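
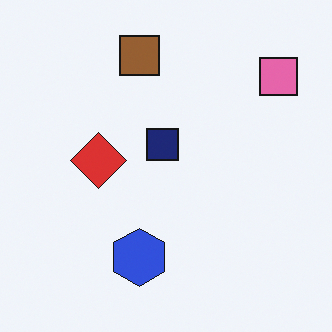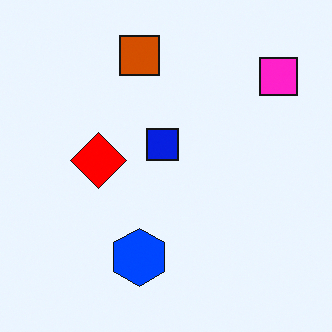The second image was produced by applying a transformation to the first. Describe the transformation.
This is the original image heavily oversaturated.

All colors are more vivid — a global saturation change.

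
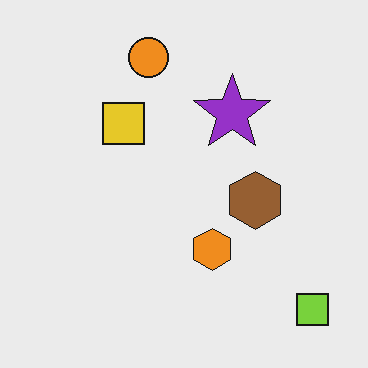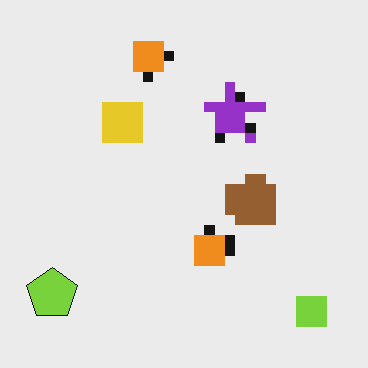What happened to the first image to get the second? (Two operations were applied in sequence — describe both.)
The image was heavily pixelated into large blocks, then overlaid with an additional lime pentagon.

Shapes are reduced to large square blocks; fine edges and outlines are lost — a downscale-then-upscale (mosaic) effect. A lime pentagon appears in the second image that is absent from the first.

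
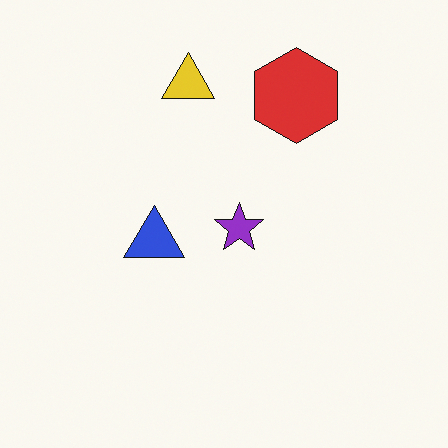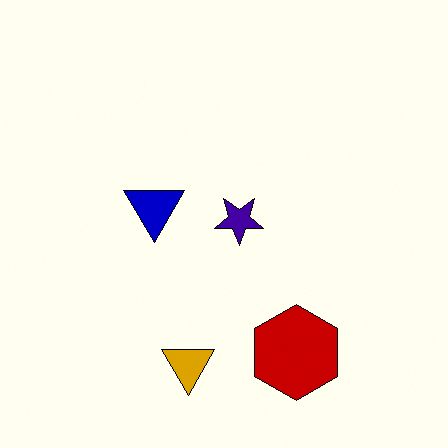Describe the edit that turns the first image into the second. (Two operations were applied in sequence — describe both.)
It was flipped vertically (top ↔ bottom), then given much higher contrast.

The yellow triangle is in the top of the first image and the bottom of the second — shapes on opposite sides of the horizontal midline have swapped in a mirror flip. Tones are pushed away from mid-grey across the whole image — a global contrast change.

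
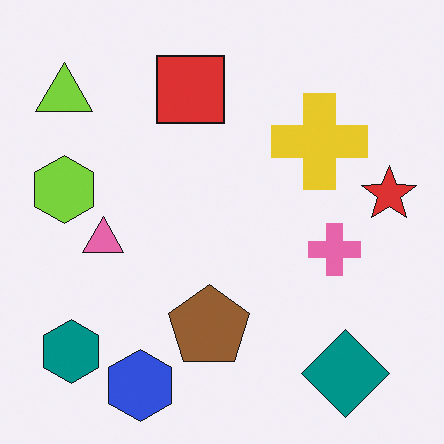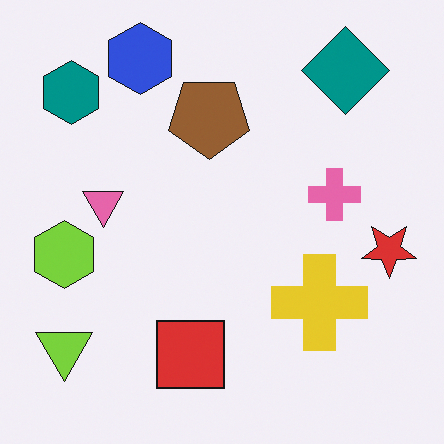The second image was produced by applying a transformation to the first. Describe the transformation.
The transformation is: flipped vertically (top ↔ bottom).

The blue hexagon is in the bottom-left of the first image and the top-left of the second — shapes on opposite sides of the horizontal midline have swapped in a mirror flip.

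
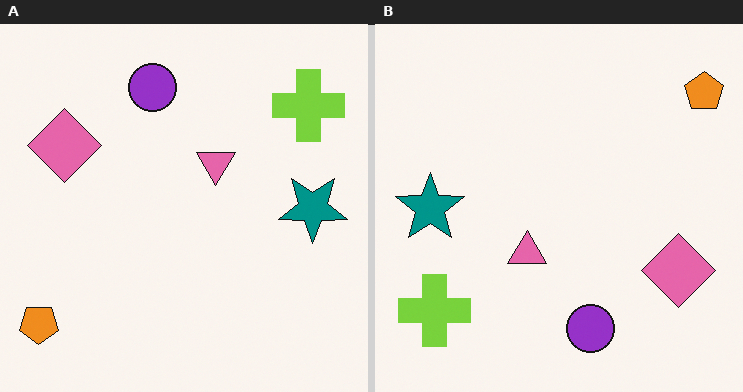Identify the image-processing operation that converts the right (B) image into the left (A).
It was rotated 180°.

The orange pentagon sits in the top-right of the right (B) image and the bottom-left of the left (A) — consistent with a whole-image 180° rotation.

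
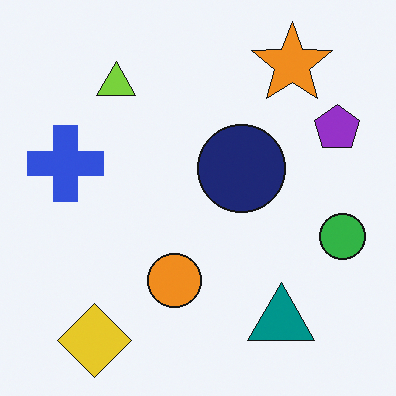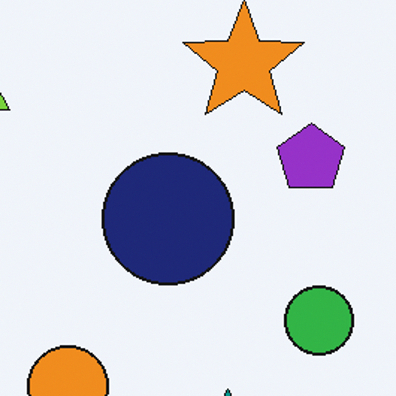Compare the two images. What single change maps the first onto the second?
The image was cropped to a modestly smaller region and rescaled.

The visible shapes are larger and the field of view is narrower; shapes near the original edges may be partly or wholly outside the frame — a crop-and-rescale.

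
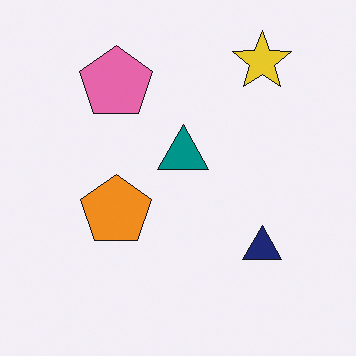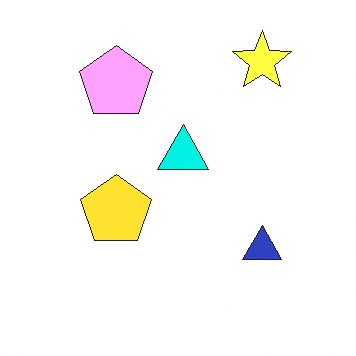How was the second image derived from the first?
This is the original image brightened a lot.

Every pixel — background and shapes alike — is uniformly brightened.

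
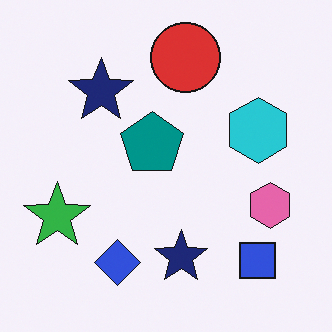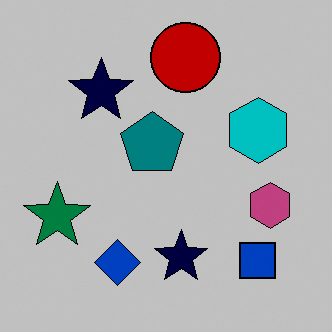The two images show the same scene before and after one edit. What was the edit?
Aggressively posterized.

Each flat color has snapped to a coarser quantized level — most visibly, the near-white background has dropped to a flat grey.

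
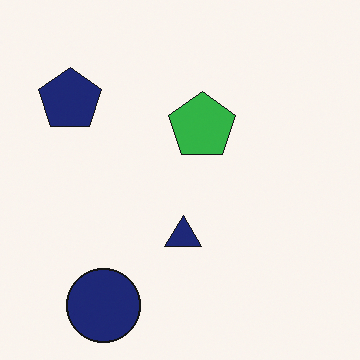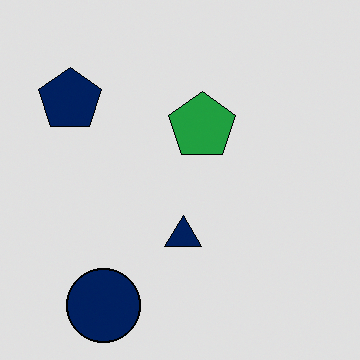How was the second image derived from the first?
It was moderately posterized.

Each flat color has snapped to a coarser quantized level — most visibly, the near-white background has dropped to a flat grey.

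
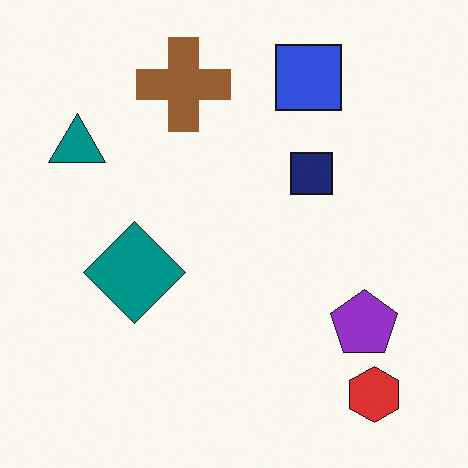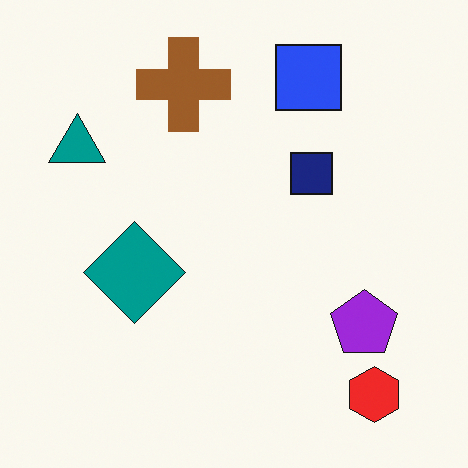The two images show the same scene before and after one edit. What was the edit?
It was slightly oversaturated.

All colors are more vivid — a global saturation change.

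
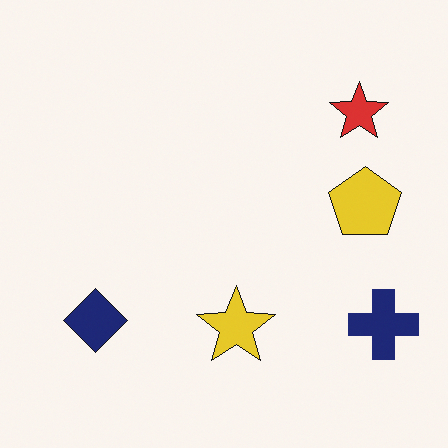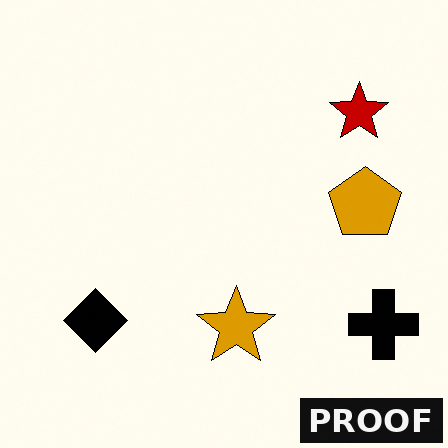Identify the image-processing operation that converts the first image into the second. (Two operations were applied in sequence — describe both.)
The second image is the first boosted in contrast, then watermarked with the text "PROOF" in the lower-right corner.

Tones are pushed away from mid-grey across the whole image — a global contrast change. A dark label reading "PROOF" appears in the lower-right corner.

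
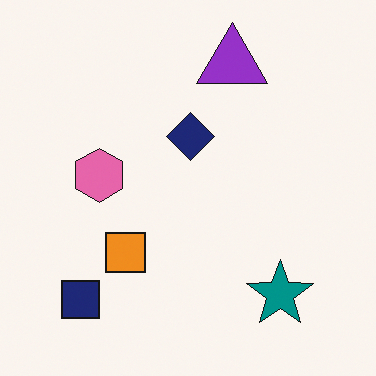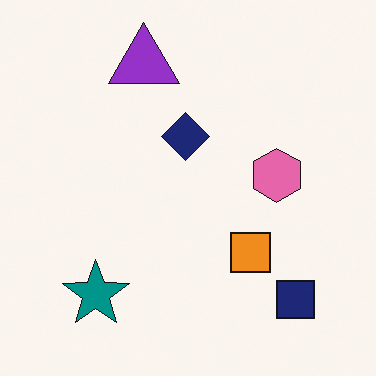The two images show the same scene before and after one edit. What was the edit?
The image was flipped horizontally (left ↔ right).

The navy square is in the bottom-left of the first image and the bottom-right of the second — shapes on opposite sides of the vertical midline have swapped in a mirror flip.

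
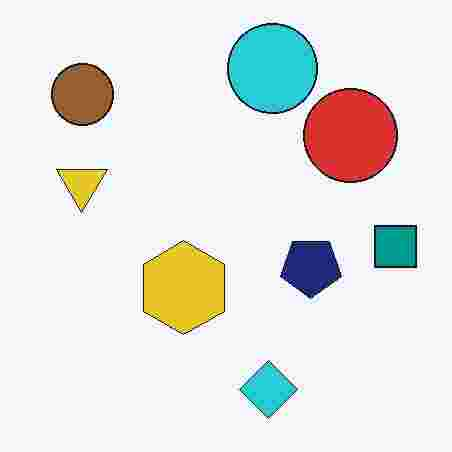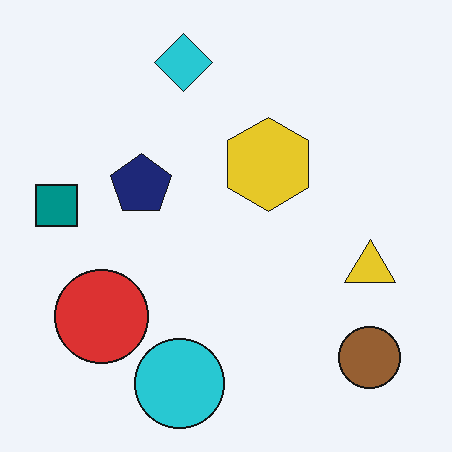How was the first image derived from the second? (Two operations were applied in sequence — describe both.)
It was rotated 180°, then degraded with heavy JPEG compression.

The brown circle sits in the bottom-right of the second image and the top-left of the first — consistent with a whole-image 180° rotation. Blocky 8×8 compression artifacts appear around shape edges and the flat background shows ringing — characteristic JPEG degradation.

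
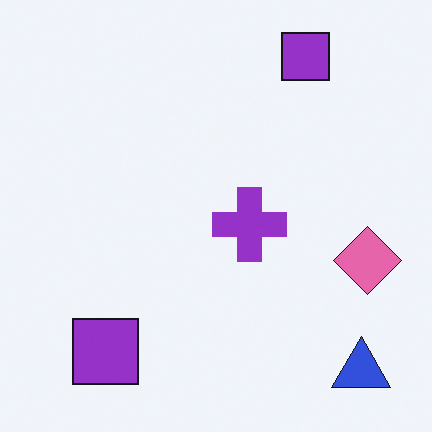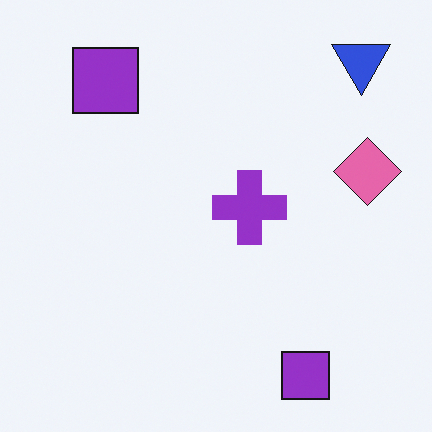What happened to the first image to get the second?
Flipped vertically (top ↔ bottom).

The blue triangle is in the bottom-right of the first image and the top-right of the second — shapes on opposite sides of the horizontal midline have swapped in a mirror flip.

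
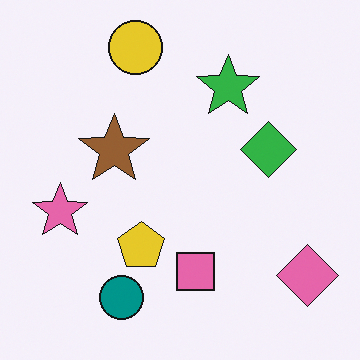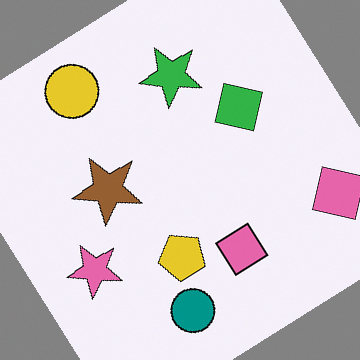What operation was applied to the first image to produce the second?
The transformation is: rotated counter-clockwise by a large amount — several tens of degrees.

Every shape is tilted by the same angle and the image corners show triangular fill wedges — a whole-image rotation by a non-right angle.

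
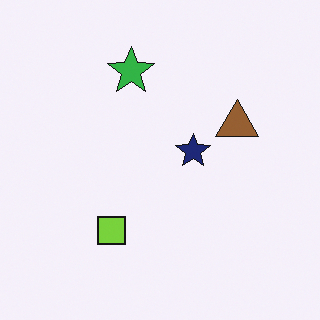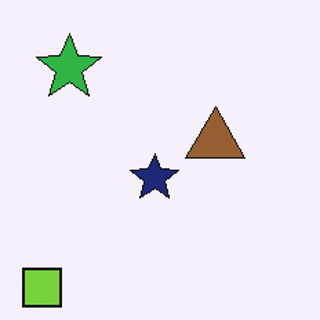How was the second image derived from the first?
Cropped slightly and scaled back up.

The visible shapes are larger and the field of view is narrower; shapes near the original edges may be partly or wholly outside the frame — a crop-and-rescale.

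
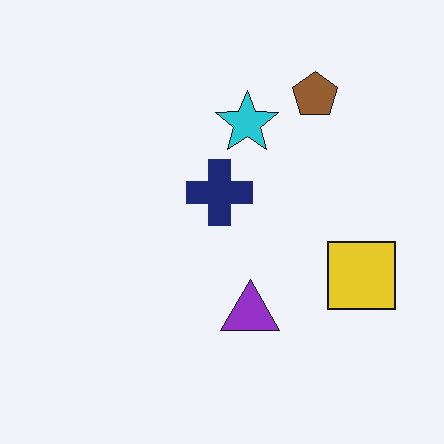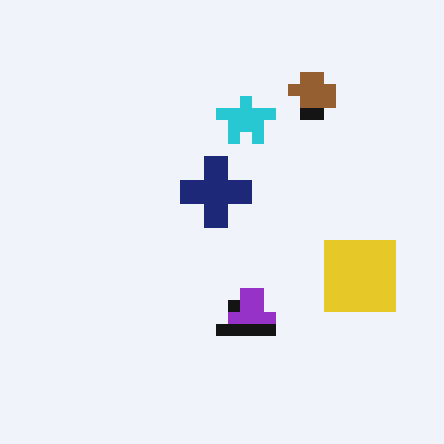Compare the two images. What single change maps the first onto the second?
It was heavily pixelated into large blocks.

Shapes are reduced to large square blocks; fine edges and outlines are lost — a downscale-then-upscale (mosaic) effect.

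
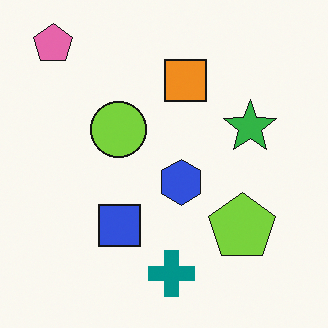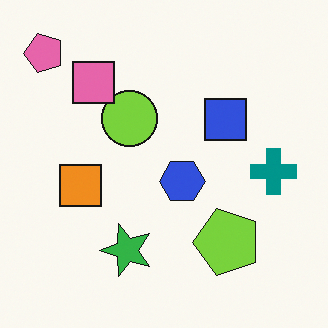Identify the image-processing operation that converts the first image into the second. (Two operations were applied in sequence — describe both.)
The image was transposed (reflected across the top-left ↔ bottom-right diagonal), then overlaid with an additional pink square.

Shapes have swapped their row and column positions — what was in the top-right is now in the bottom-left — a diagonal reflection. A pink square appears in the second image that is absent from the first.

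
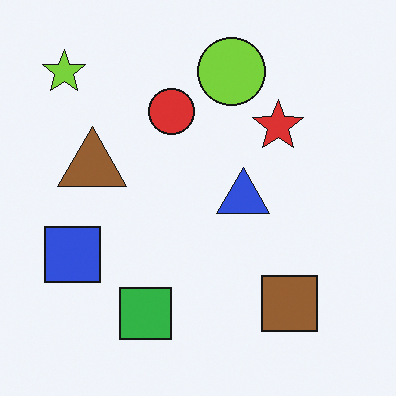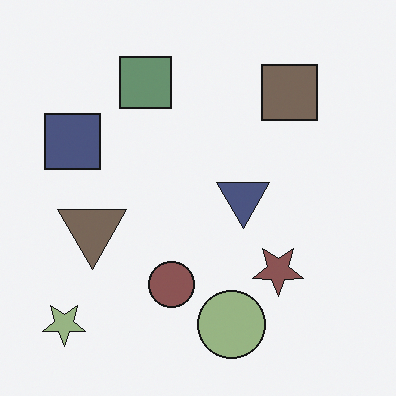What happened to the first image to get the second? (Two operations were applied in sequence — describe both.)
This is the original image flipped vertically (top ↔ bottom), then heavily desaturated.

The lime circle is in the top of the first image and the bottom of the second — shapes on opposite sides of the horizontal midline have swapped in a mirror flip. All colors are more muted and greyish — a global saturation change.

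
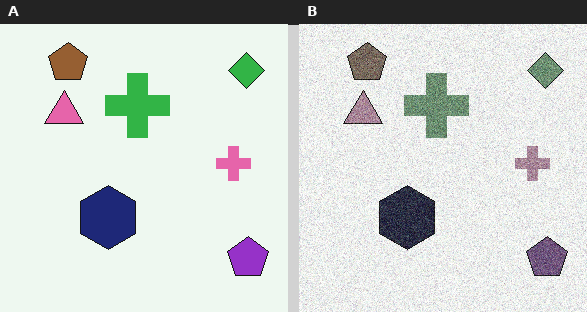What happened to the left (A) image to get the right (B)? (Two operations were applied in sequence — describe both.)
It was degraded with a thick layer of grain, then heavily desaturated.

Random speckle covers the whole image, including the flat background. All colors are more muted and greyish — a global saturation change.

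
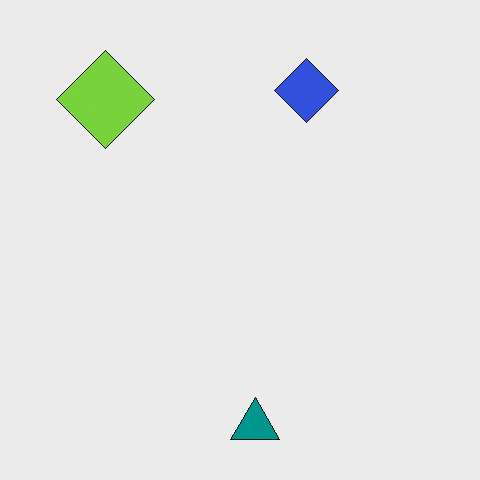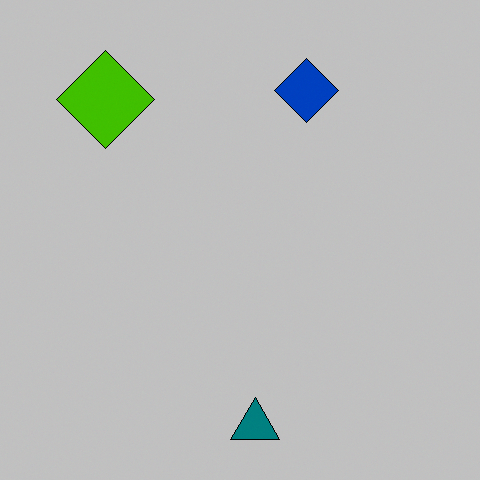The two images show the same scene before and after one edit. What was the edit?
It was heavily posterized to just a handful of flat colors.

Each flat color has snapped to a coarser quantized level — most visibly, the near-white background has dropped to a flat grey.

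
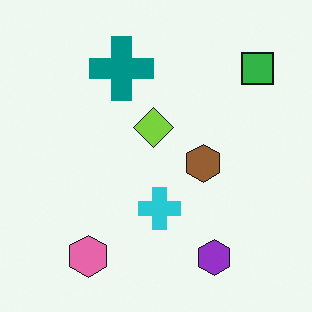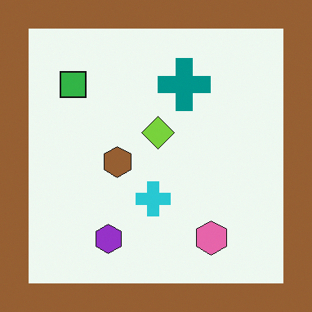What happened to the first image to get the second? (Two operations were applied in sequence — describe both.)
The transformation is: flipped horizontally (left ↔ right), then framed with a brown border.

The green square is in the top-right of the first image and the top-left of the second — shapes on opposite sides of the vertical midline have swapped in a mirror flip. A solid brown frame runs around the edge of the second image, with the content slightly shrunk inside it.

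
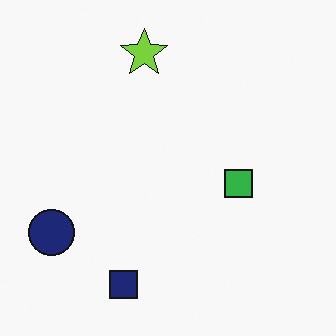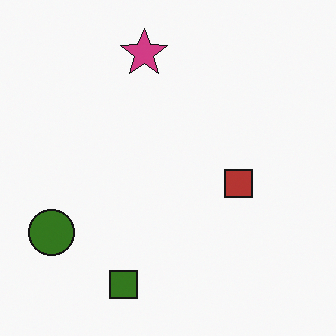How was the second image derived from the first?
The transformation is: hue-shifted through roughly half the color wheel.

Every shape's color has rotated by the same amount around the hue wheel — a uniform hue shift.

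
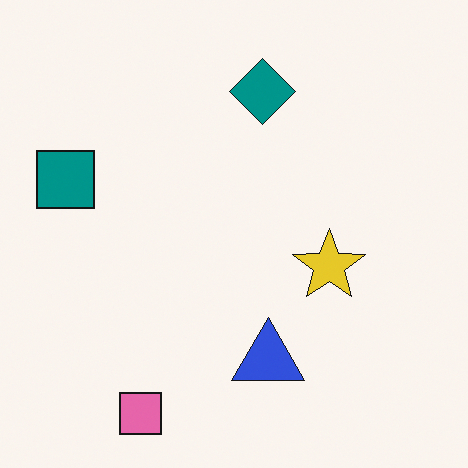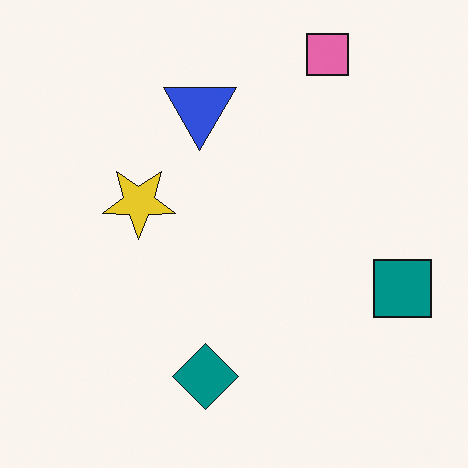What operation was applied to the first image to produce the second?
The second image is the first rotated 180°.

The pink square sits in the bottom-left of the first image and the top-right of the second — consistent with a whole-image 180° rotation.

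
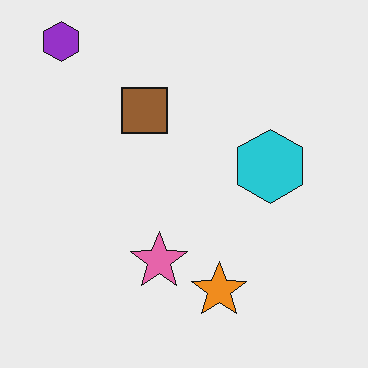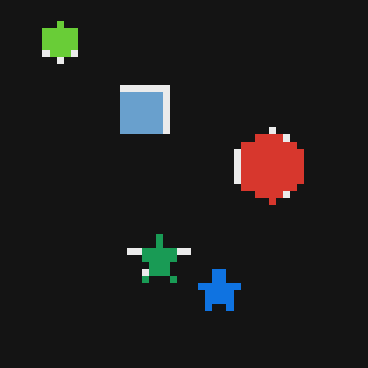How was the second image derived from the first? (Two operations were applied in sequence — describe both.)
Moderately pixelated, then color-inverted (negative).

Shapes are reduced to large square blocks; fine edges and outlines are lost — a downscale-then-upscale (mosaic) effect. The light background has become dark and every shape's color is its complement — a photographic negative.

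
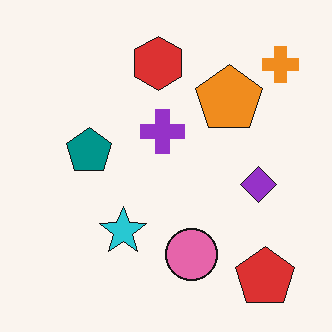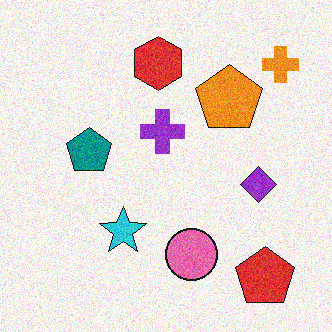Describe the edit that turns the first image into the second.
The second image is the first degraded with visible gaussian noise.

Random speckle covers the whole image, including the flat background.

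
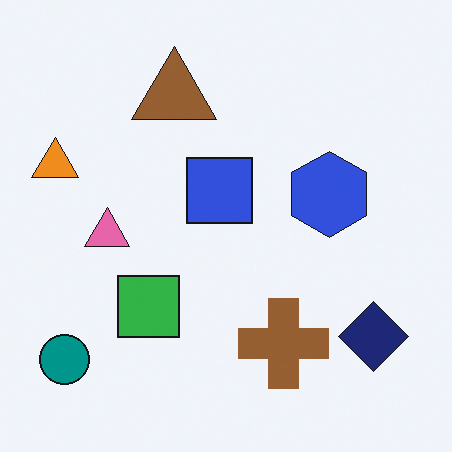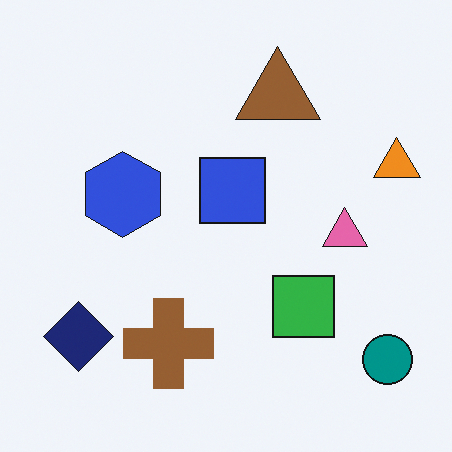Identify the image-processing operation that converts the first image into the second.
The image was flipped horizontally (left ↔ right).

The orange triangle is in the left of the first image and the right of the second — shapes on opposite sides of the vertical midline have swapped in a mirror flip.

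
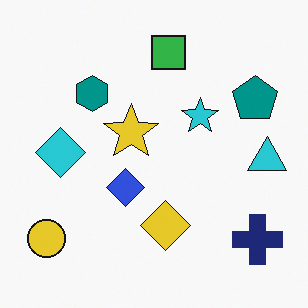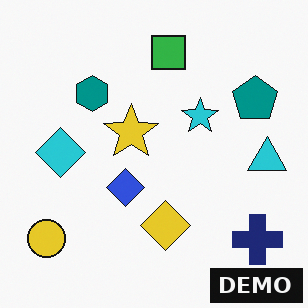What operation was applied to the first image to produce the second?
The image was watermarked with the text "DEMO" in the lower-right corner.

A dark label reading "DEMO" appears in the lower-right corner.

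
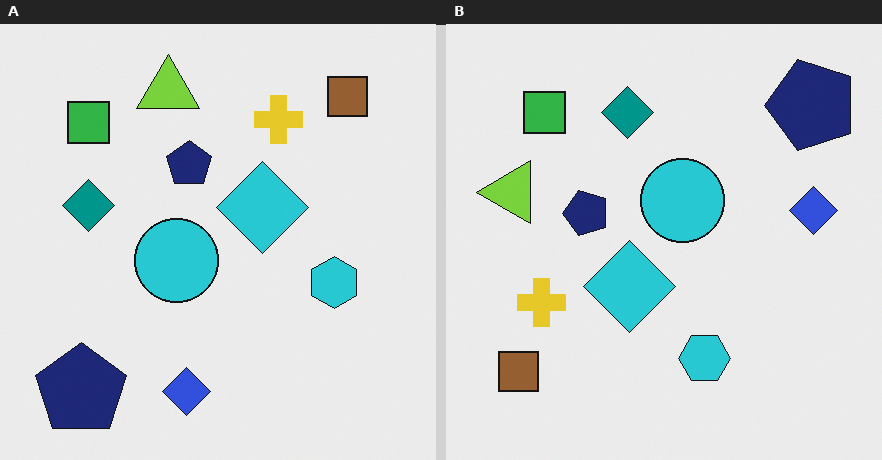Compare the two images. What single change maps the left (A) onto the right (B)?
The transformation is: transposed (reflected across the top-left ↔ bottom-right diagonal).

Shapes have swapped their row and column positions — what was in the top-right is now in the bottom-left — a diagonal reflection.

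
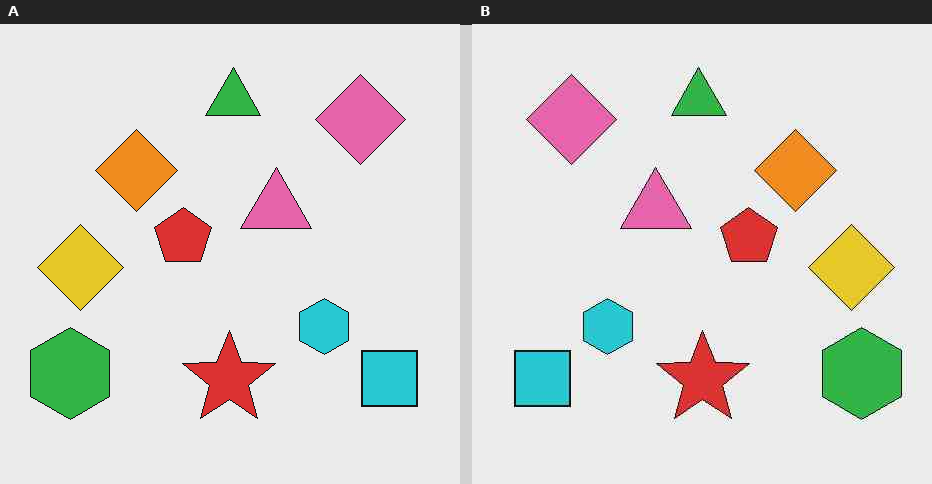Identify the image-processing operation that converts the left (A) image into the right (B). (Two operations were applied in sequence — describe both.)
JPEG-compressed with visible artifacts, then flipped horizontally (left ↔ right).

Blocky 8×8 compression artifacts appear around shape edges and the flat background shows ringing — characteristic JPEG degradation. The green hexagon is in the bottom-left of the left (A) image and the bottom-right of the right (B) — shapes on opposite sides of the vertical midline have swapped in a mirror flip.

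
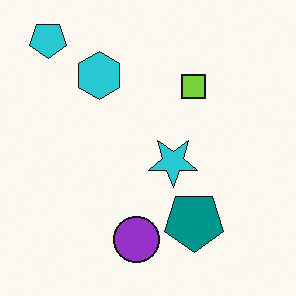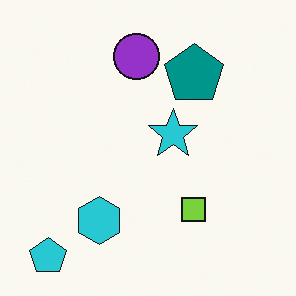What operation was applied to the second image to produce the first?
It was flipped vertically (top ↔ bottom).

The cyan pentagon is in the bottom-left of the second image and the top-left of the first — shapes on opposite sides of the horizontal midline have swapped in a mirror flip.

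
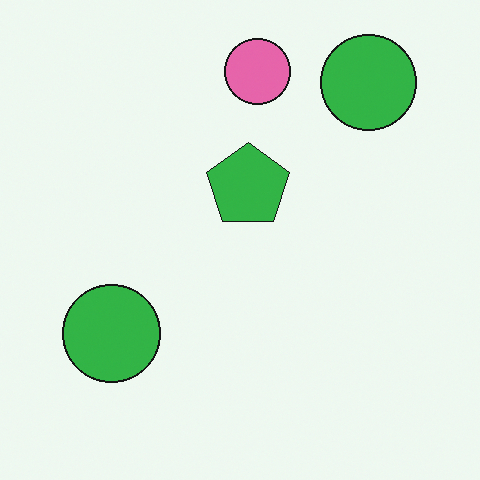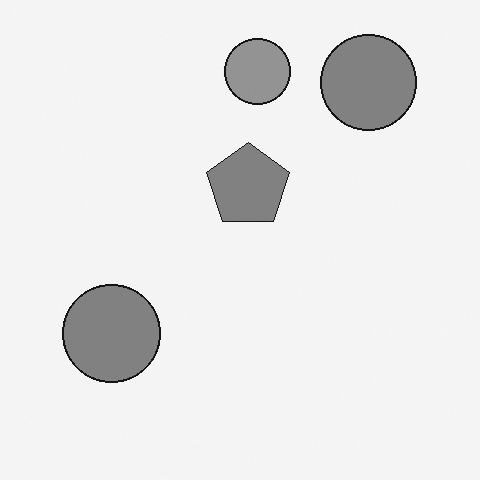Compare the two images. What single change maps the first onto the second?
Converted to grayscale.

All color is removed — every shape is now a shade of grey.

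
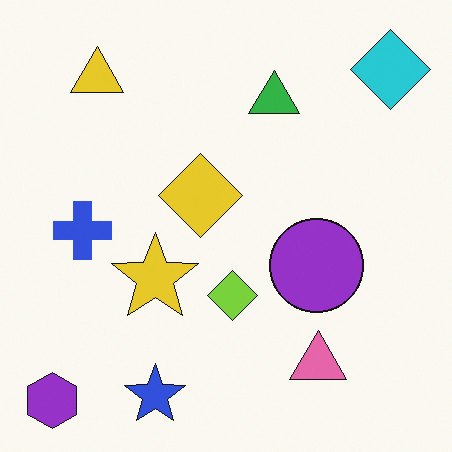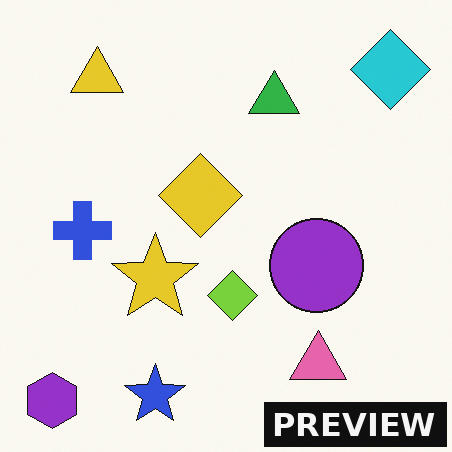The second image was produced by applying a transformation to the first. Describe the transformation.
This is the original image watermarked with the text "PREVIEW" in the lower-right corner.

A dark label reading "PREVIEW" appears in the lower-right corner.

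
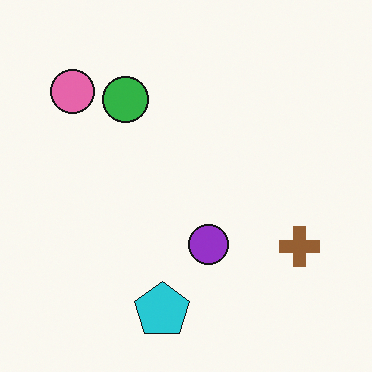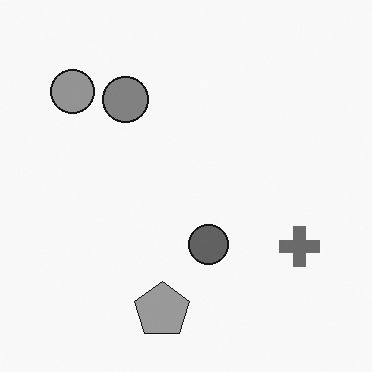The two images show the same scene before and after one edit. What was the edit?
The transformation is: converted to grayscale.

All color is removed — every shape is now a shade of grey.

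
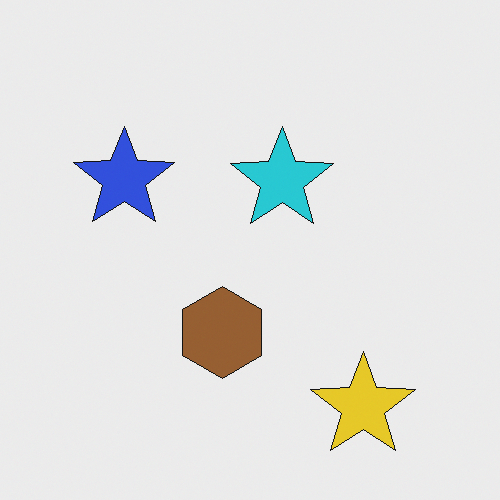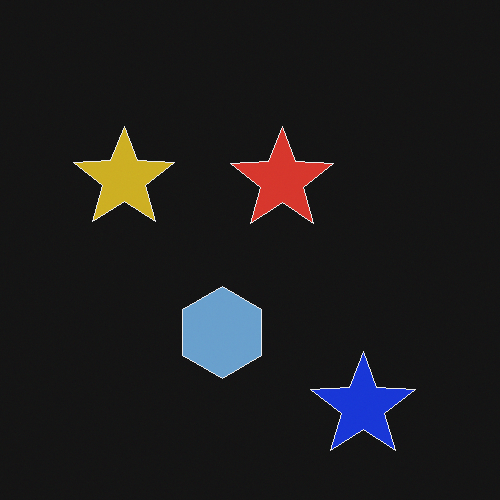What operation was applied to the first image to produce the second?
Color-inverted (negative).

The light background has become dark and every shape's color is its complement — a photographic negative.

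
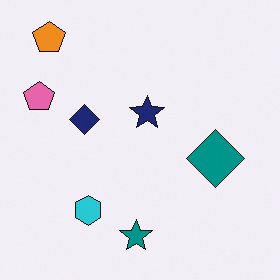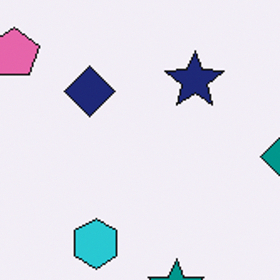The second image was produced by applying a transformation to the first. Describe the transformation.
The second image is the first cropped tightly and scaled back up.

The visible shapes are larger and the field of view is narrower; shapes near the original edges may be partly or wholly outside the frame — a crop-and-rescale.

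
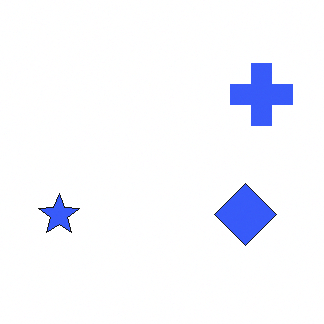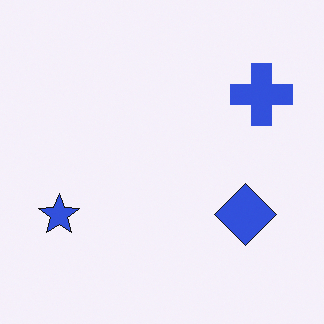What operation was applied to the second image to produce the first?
It was slightly brightened.

Every pixel — background and shapes alike — is uniformly brightened.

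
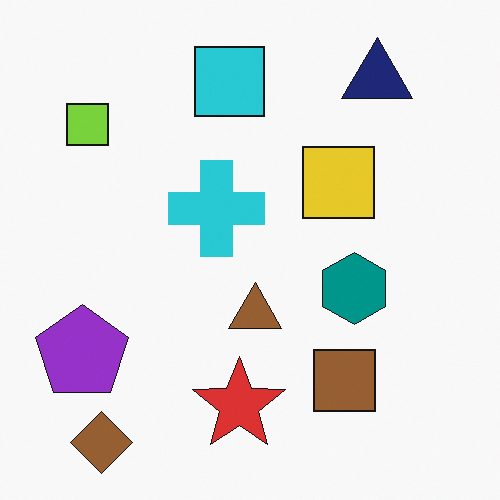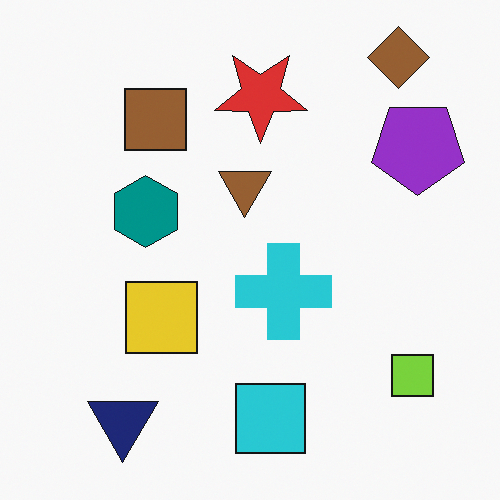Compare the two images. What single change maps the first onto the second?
Rotated 180°.

The brown diamond sits in the bottom-left of the first image and the top-right of the second — consistent with a whole-image 180° rotation.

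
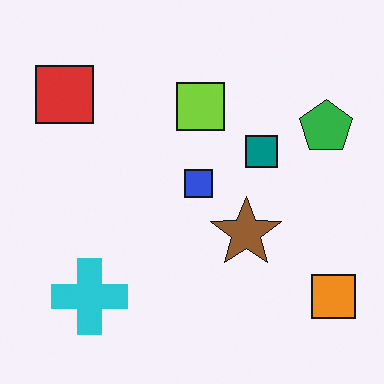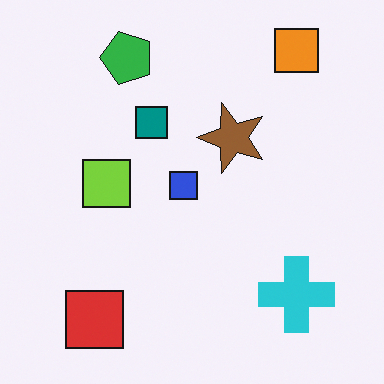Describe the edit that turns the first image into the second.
This is the original image rotated 90° counter-clockwise.

The orange square sits in the bottom-right of the first image and the top-right of the second — consistent with a whole-image 90° counter-clockwise rotation.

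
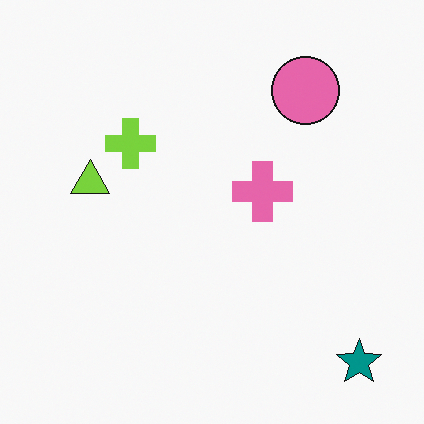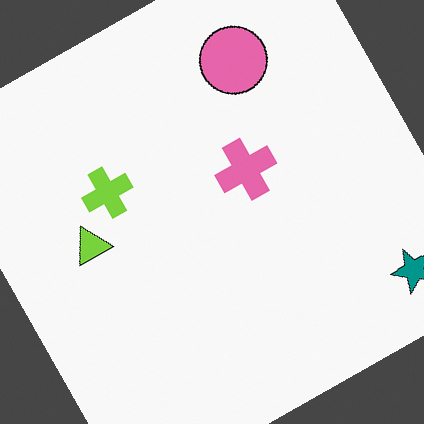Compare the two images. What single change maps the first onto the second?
Rotated counter-clockwise by a clearly visible amount.

Every shape is tilted by the same angle and the image corners show triangular fill wedges — a whole-image rotation by a non-right angle.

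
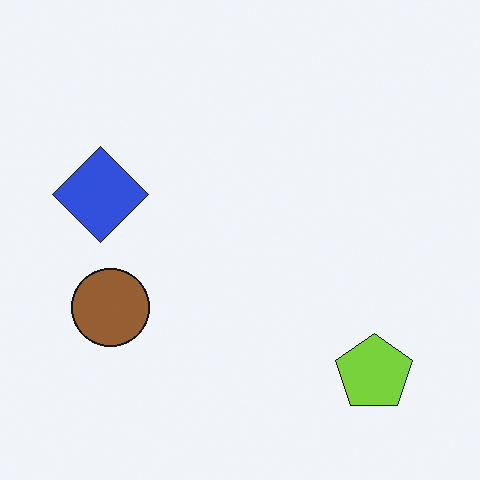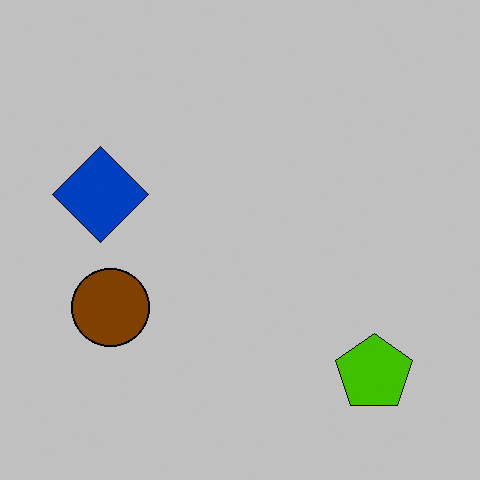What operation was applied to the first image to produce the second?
Heavily posterized to just a handful of flat colors.

Each flat color has snapped to a coarser quantized level — most visibly, the near-white background has dropped to a flat grey.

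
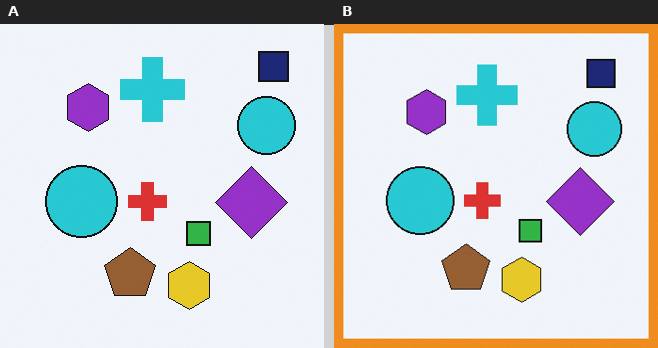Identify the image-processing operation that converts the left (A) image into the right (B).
The right (B) image is the left (A) framed with a orange border.

A solid orange frame runs around the edge of the right (B) image, with the content slightly shrunk inside it.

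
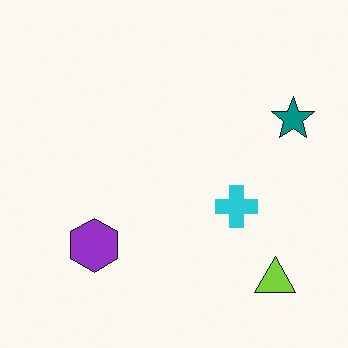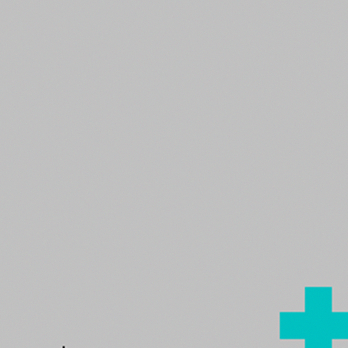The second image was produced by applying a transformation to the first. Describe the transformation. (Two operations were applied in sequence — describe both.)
The transformation is: aggressively posterized, then cropped to a noticeably smaller region and rescaled.

Each flat color has snapped to a coarser quantized level — most visibly, the near-white background has dropped to a flat grey. The visible shapes are larger and the field of view is narrower; shapes near the original edges may be partly or wholly outside the frame — a crop-and-rescale.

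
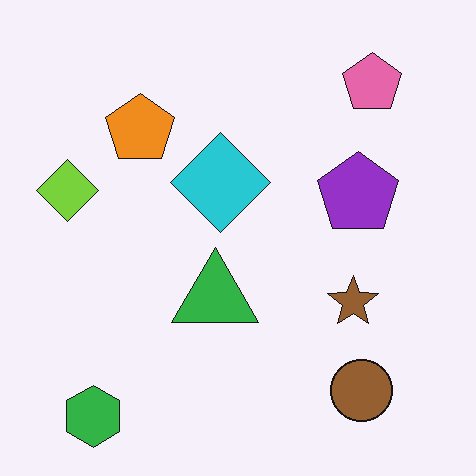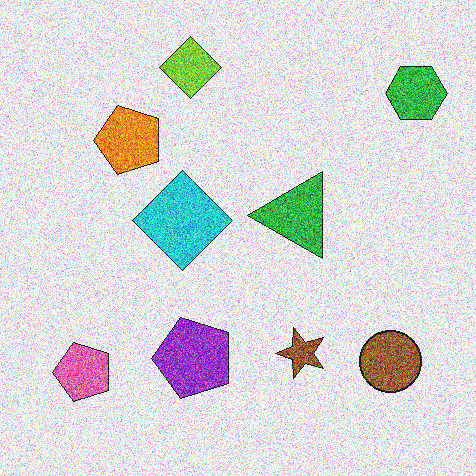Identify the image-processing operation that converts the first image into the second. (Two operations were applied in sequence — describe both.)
It was transposed (reflected across the top-left ↔ bottom-right diagonal), then degraded with strong gaussian noise.

Shapes have swapped their row and column positions — what was in the top-right is now in the bottom-left — a diagonal reflection. Random speckle covers the whole image, including the flat background.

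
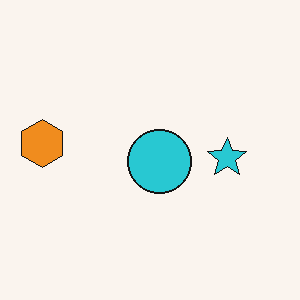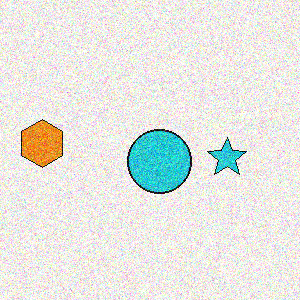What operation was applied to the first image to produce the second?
Degraded with heavy additive noise.

Random speckle covers the whole image, including the flat background.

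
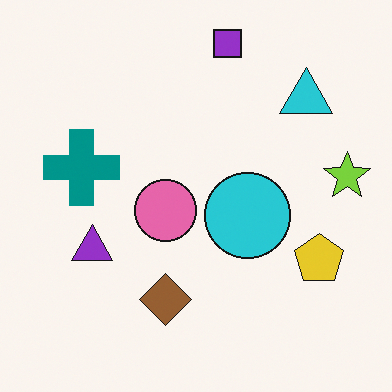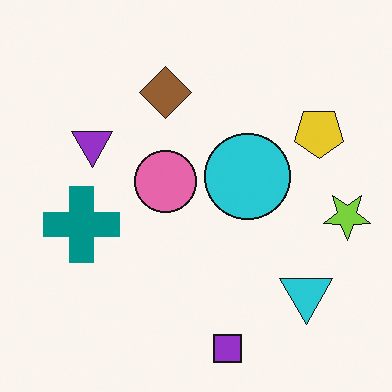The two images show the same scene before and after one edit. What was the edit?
The image was flipped vertically (top ↔ bottom).

The purple square is in the top of the first image and the bottom of the second — shapes on opposite sides of the horizontal midline have swapped in a mirror flip.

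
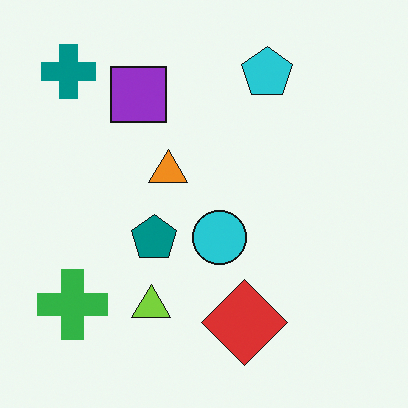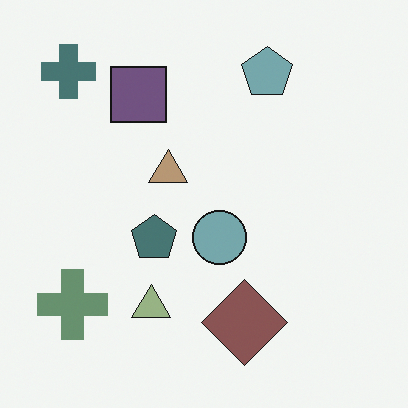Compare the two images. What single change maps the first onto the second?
The transformation is: made much more muted (saturation change).

All colors are more muted and greyish — a global saturation change.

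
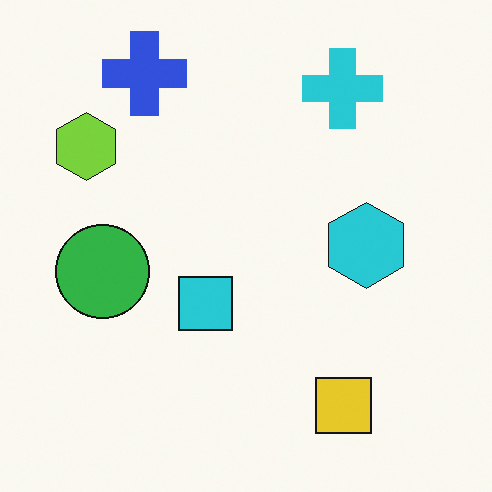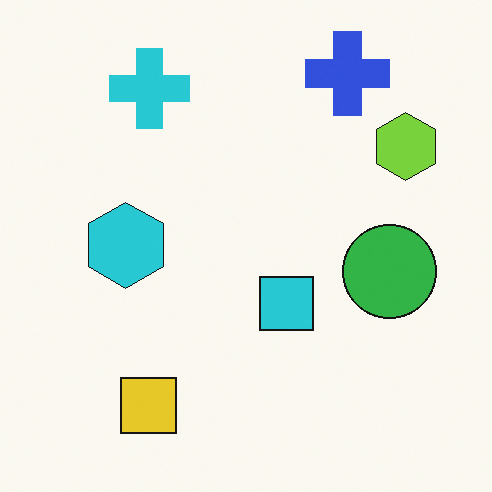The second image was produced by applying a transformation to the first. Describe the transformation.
The transformation is: flipped horizontally (left ↔ right).

The lime hexagon is in the top-left of the first image and the top-right of the second — shapes on opposite sides of the vertical midline have swapped in a mirror flip.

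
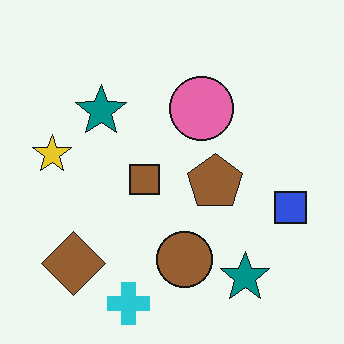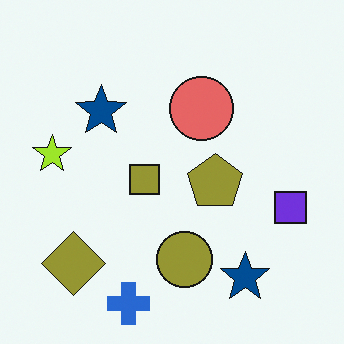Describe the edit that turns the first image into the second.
This is the original image hue-shifted by a small amount.

Every shape's color has rotated by the same amount around the hue wheel — a uniform hue shift.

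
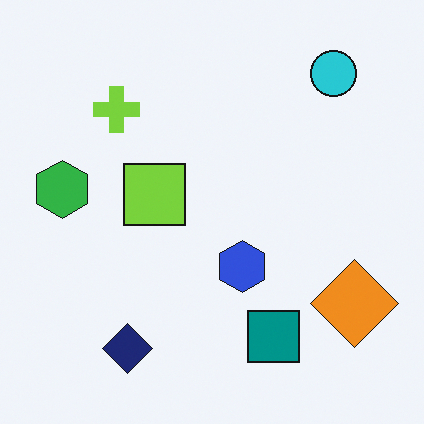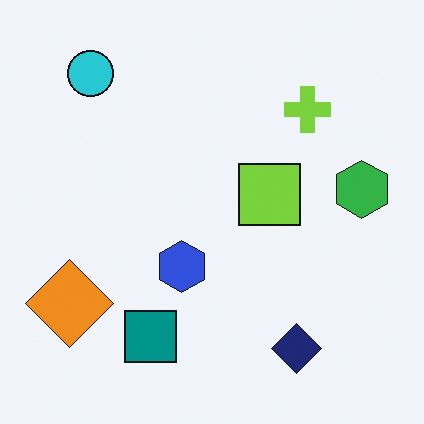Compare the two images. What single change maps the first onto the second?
The transformation is: flipped horizontally (left ↔ right).

The green hexagon is in the left of the first image and the right of the second — shapes on opposite sides of the vertical midline have swapped in a mirror flip.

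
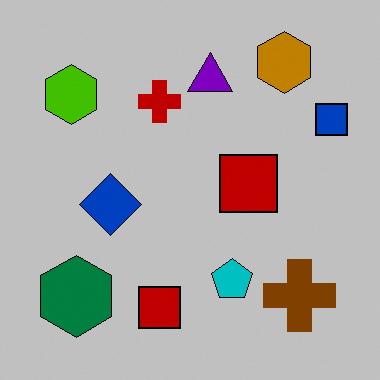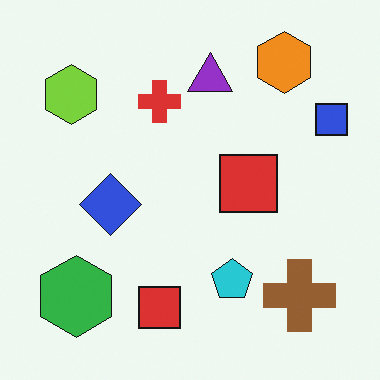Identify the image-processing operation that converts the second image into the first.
Heavily posterized to just a handful of flat colors.

Each flat color has snapped to a coarser quantized level — most visibly, the near-white background has dropped to a flat grey.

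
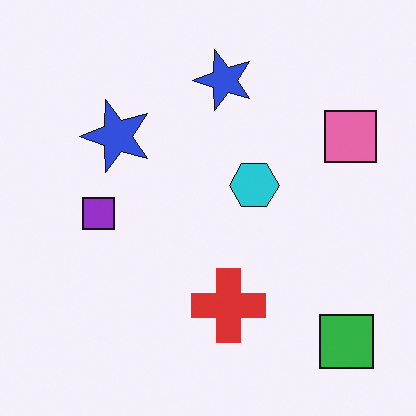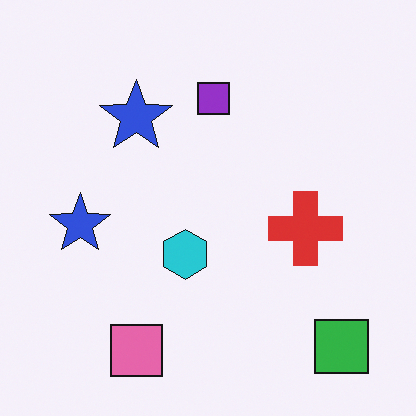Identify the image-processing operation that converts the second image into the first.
The image was transposed (reflected across the top-left ↔ bottom-right diagonal).

Shapes have swapped their row and column positions — what was in the top-right is now in the bottom-left — a diagonal reflection.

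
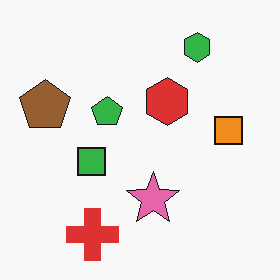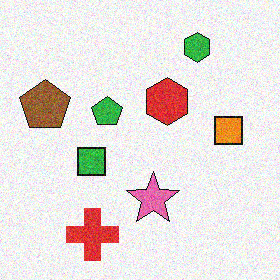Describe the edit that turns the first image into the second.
The transformation is: degraded with visible gaussian noise.

Random speckle covers the whole image, including the flat background.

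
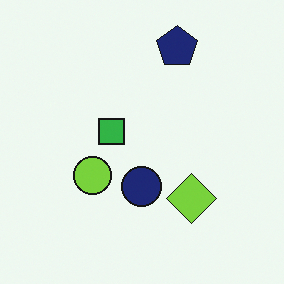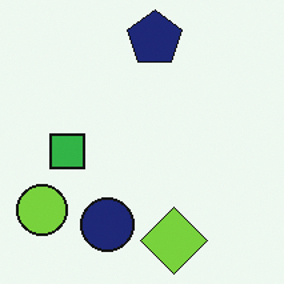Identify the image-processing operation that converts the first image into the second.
It was cropped to a modestly smaller region and rescaled.

The visible shapes are larger and the field of view is narrower; shapes near the original edges may be partly or wholly outside the frame — a crop-and-rescale.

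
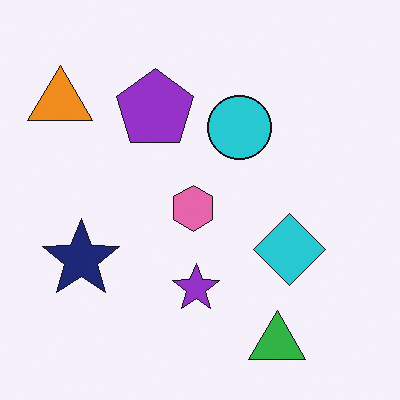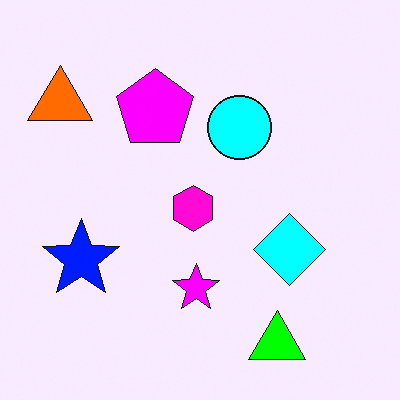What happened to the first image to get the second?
The transformation is: made much more vivid (saturation change).

All colors are more vivid — a global saturation change.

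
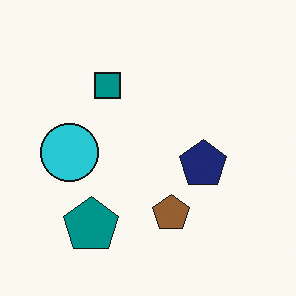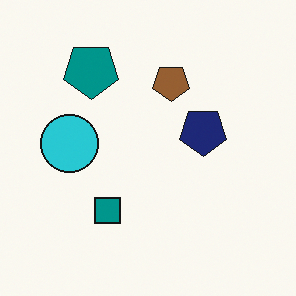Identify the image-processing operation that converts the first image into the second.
The image was flipped vertically (top ↔ bottom).

The teal pentagon is in the bottom-left of the first image and the top-left of the second — shapes on opposite sides of the horizontal midline have swapped in a mirror flip.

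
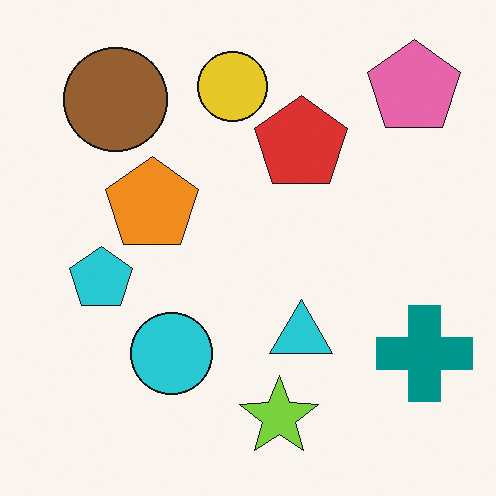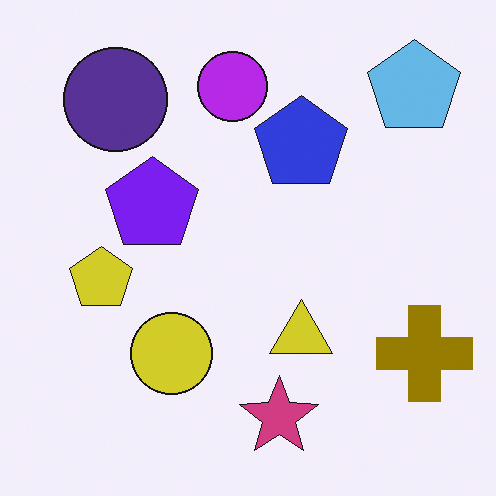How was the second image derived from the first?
It was hue-shifted through roughly half the color wheel.

Every shape's color has rotated by the same amount around the hue wheel — a uniform hue shift.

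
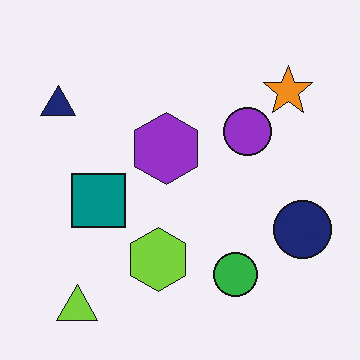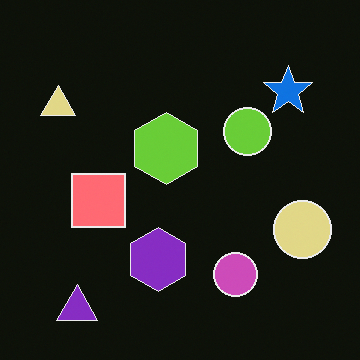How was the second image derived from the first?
It was color-inverted (negative).

The light background has become dark and every shape's color is its complement — a photographic negative.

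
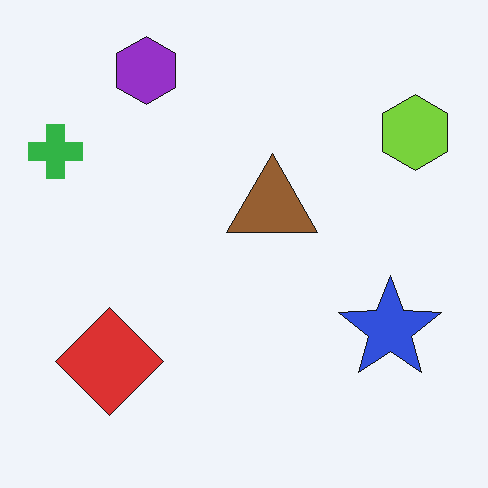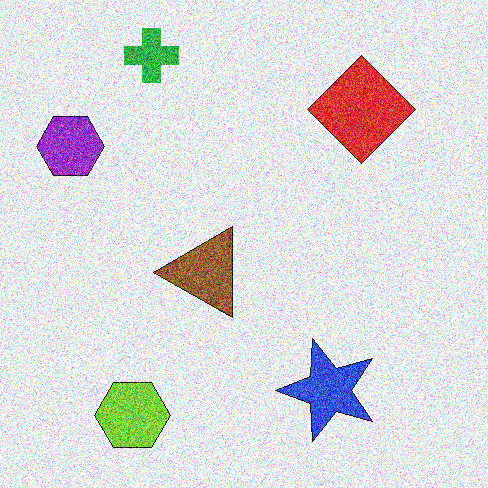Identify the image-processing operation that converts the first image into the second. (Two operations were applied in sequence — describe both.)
The second image is the first transposed (reflected across the top-left ↔ bottom-right diagonal), then degraded with heavy additive noise.

Shapes have swapped their row and column positions — what was in the top-right is now in the bottom-left — a diagonal reflection. Random speckle covers the whole image, including the flat background.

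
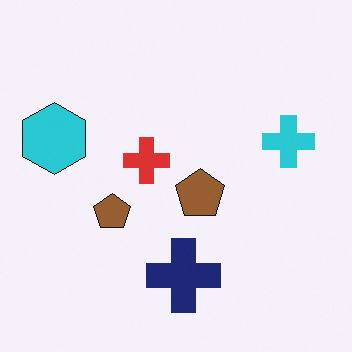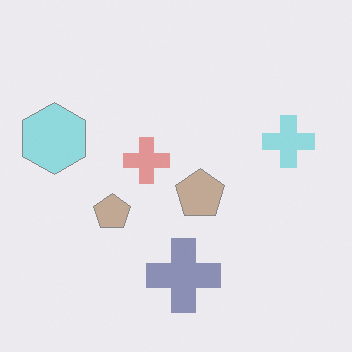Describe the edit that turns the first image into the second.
This is the original image washed out (contrast reduced).

Tones are pushed toward mid-grey across the whole image — a global contrast change.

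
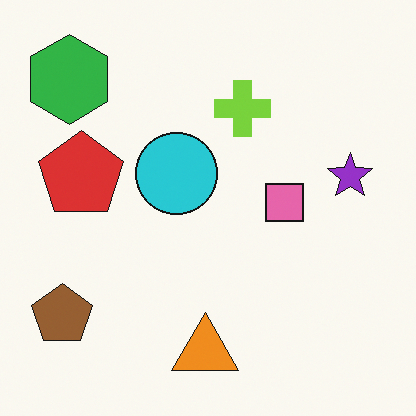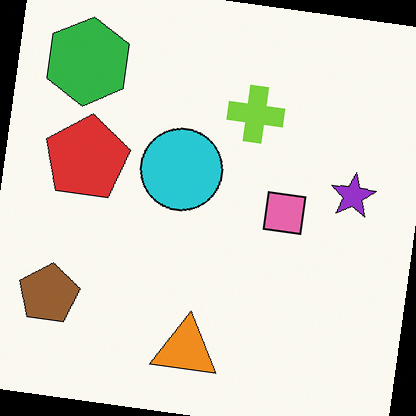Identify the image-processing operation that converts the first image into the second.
The transformation is: rotated clockwise by a slight angle.

Every shape is tilted by the same angle and the image corners show triangular fill wedges — a whole-image rotation by a non-right angle.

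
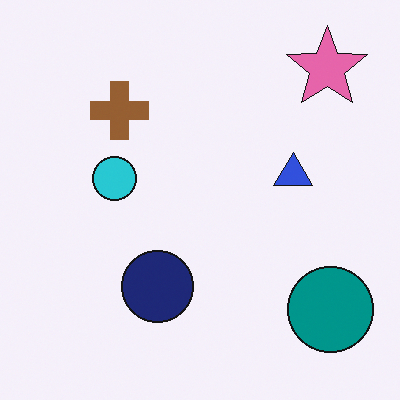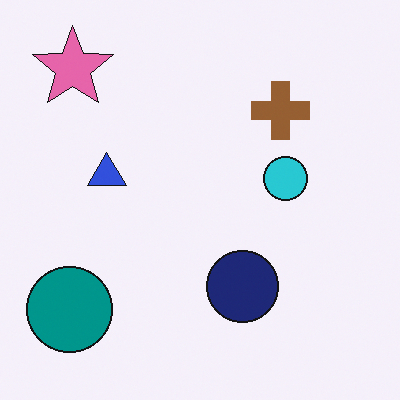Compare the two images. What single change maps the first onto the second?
The second image is the first flipped horizontally (left ↔ right).

The teal circle is in the bottom-right of the first image and the bottom-left of the second — shapes on opposite sides of the vertical midline have swapped in a mirror flip.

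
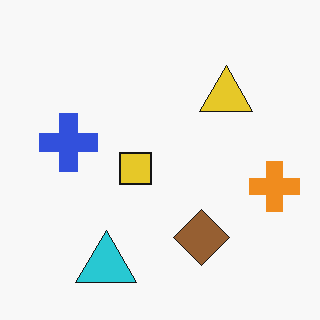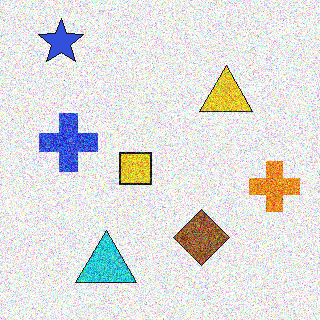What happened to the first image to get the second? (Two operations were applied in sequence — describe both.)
This is the original image degraded with a thick layer of grain, then overlaid with an additional blue star.

Random speckle covers the whole image, including the flat background. A blue star appears in the second image that is absent from the first.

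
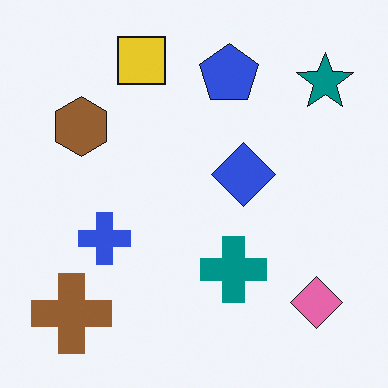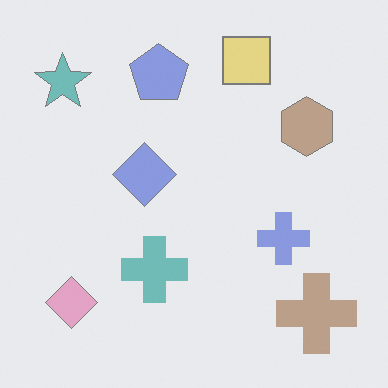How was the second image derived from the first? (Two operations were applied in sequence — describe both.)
It was washed out (contrast reduced), then flipped horizontally (left ↔ right).

Tones are pushed toward mid-grey across the whole image — a global contrast change. The teal star is in the top-right of the first image and the top-left of the second — shapes on opposite sides of the vertical midline have swapped in a mirror flip.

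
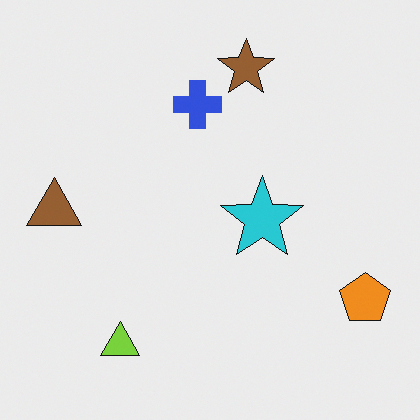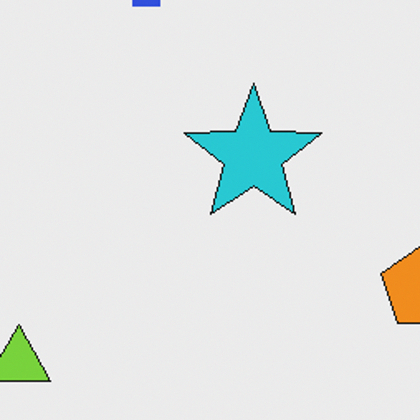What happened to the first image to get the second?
Cropped tightly and scaled back up.

The visible shapes are larger and the field of view is narrower; shapes near the original edges may be partly or wholly outside the frame — a crop-and-rescale.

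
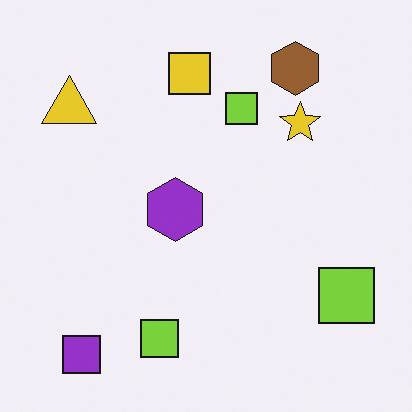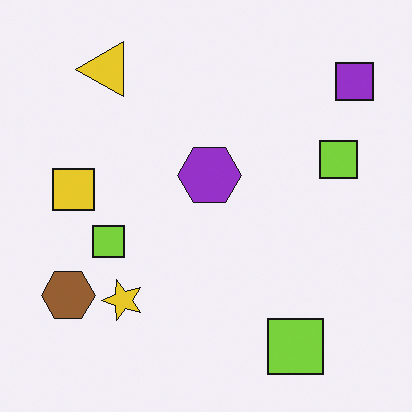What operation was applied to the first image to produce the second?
The transformation is: transposed (reflected across the top-left ↔ bottom-right diagonal).

Shapes have swapped their row and column positions — what was in the top-right is now in the bottom-left — a diagonal reflection.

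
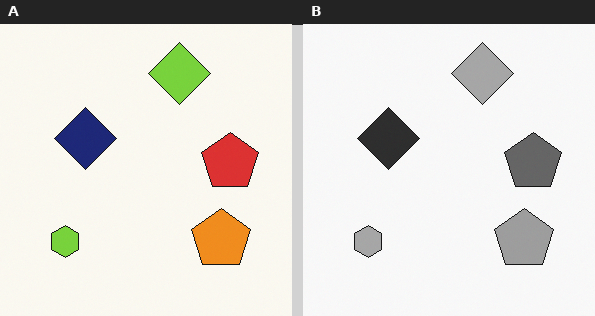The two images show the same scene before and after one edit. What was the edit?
The right (B) image is the left (A) converted to grayscale.

All color is removed — every shape is now a shade of grey.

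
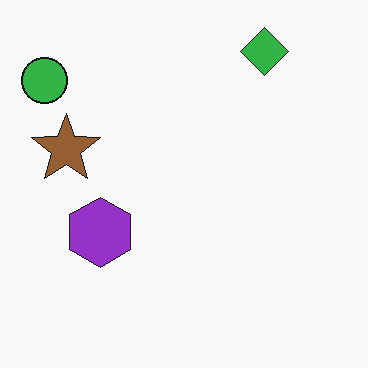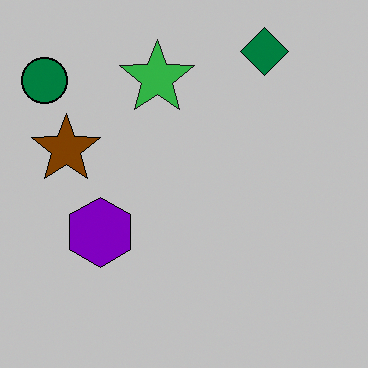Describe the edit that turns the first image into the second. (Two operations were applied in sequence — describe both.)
The image was heavily posterized to just a handful of flat colors, then overlaid with an additional green star.

Each flat color has snapped to a coarser quantized level — most visibly, the near-white background has dropped to a flat grey. A green star appears in the second image that is absent from the first.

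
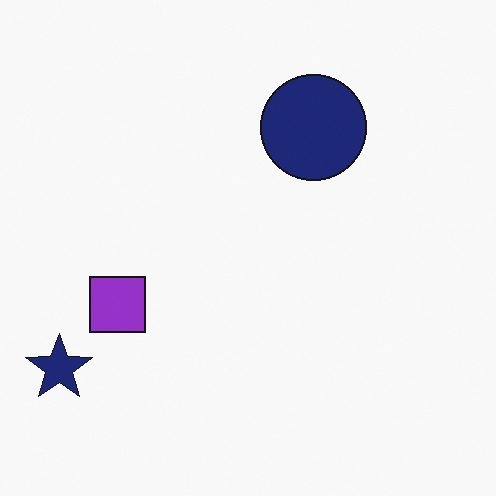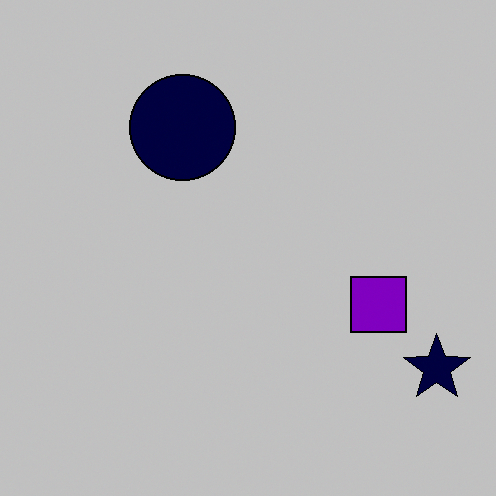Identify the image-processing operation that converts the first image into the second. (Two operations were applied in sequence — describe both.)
This is the original image flipped horizontally (left ↔ right), then aggressively posterized.

The navy star is in the bottom-left of the first image and the bottom-right of the second — shapes on opposite sides of the vertical midline have swapped in a mirror flip. Each flat color has snapped to a coarser quantized level — most visibly, the near-white background has dropped to a flat grey.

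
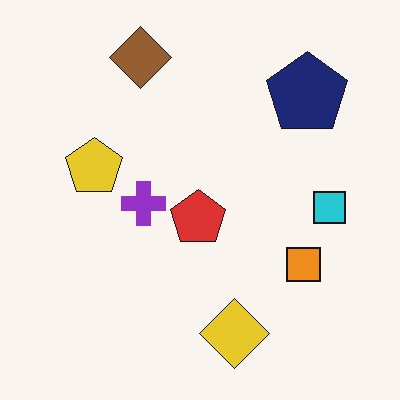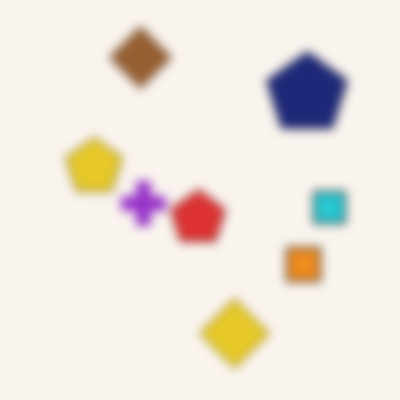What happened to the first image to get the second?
The transformation is: strongly gaussian-blurred.

Shape edges and outlines are uniformly softened across the whole image.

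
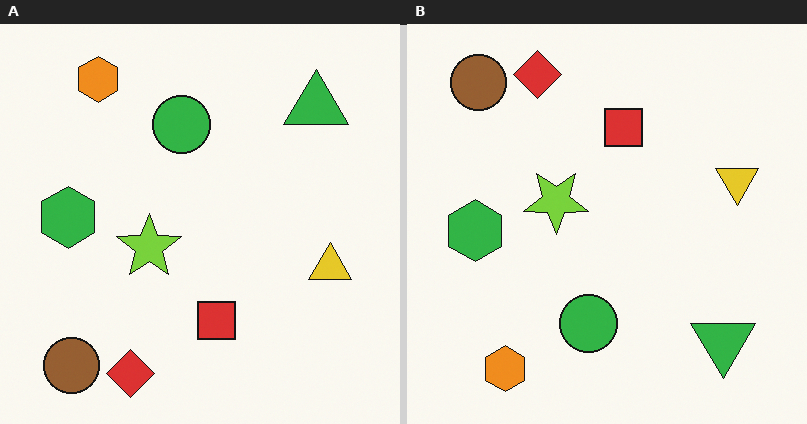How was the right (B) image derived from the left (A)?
It was flipped vertically (top ↔ bottom).

The red diamond is in the bottom-left of the left (A) image and the top-left of the right (B) — shapes on opposite sides of the horizontal midline have swapped in a mirror flip.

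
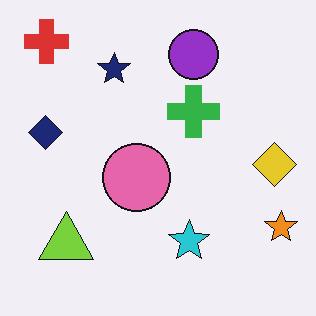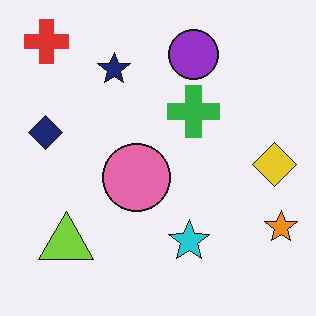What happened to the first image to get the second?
The transformation is: JPEG-compressed with visible artifacts.

Blocky 8×8 compression artifacts appear around shape edges and the flat background shows ringing — characteristic JPEG degradation.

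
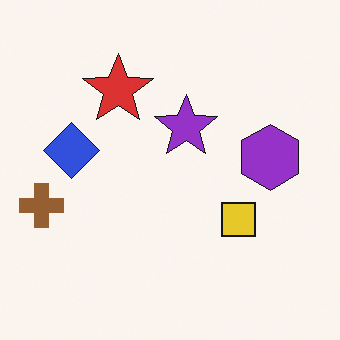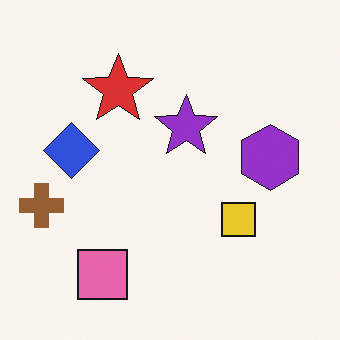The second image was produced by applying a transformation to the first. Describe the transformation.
The second image is the first overlaid with an additional pink square.

A pink square appears in the second image that is absent from the first.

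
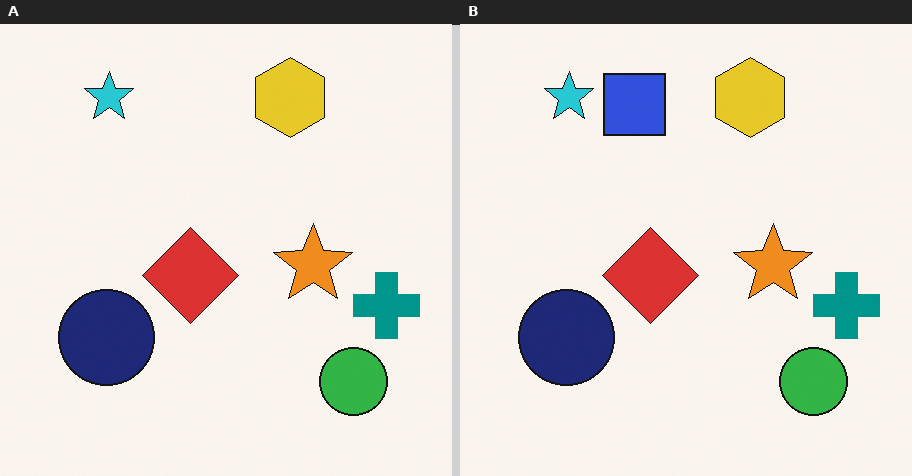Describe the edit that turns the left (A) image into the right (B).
The right (B) image is the left (A) overlaid with an additional blue square.

A blue square appears in the right (B) image that is absent from the left (A).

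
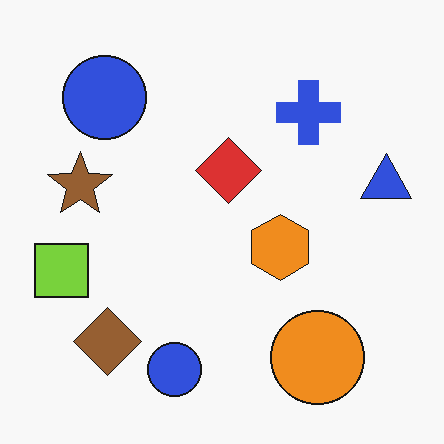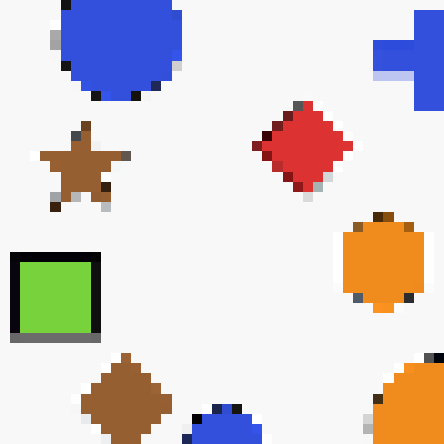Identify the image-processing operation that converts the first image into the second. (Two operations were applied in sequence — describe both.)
The image was cropped to a modestly smaller region and rescaled, then coarsely pixelated.

The visible shapes are larger and the field of view is narrower; shapes near the original edges may be partly or wholly outside the frame — a crop-and-rescale. Shapes are reduced to large square blocks; fine edges and outlines are lost — a downscale-then-upscale (mosaic) effect.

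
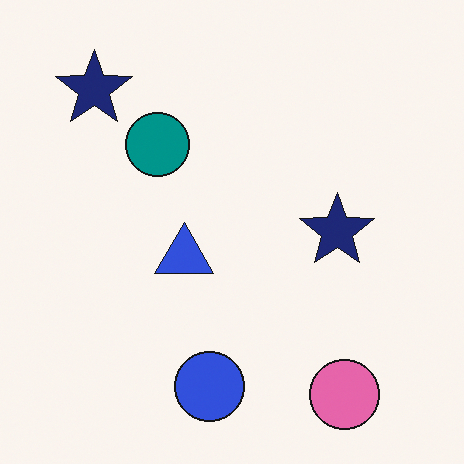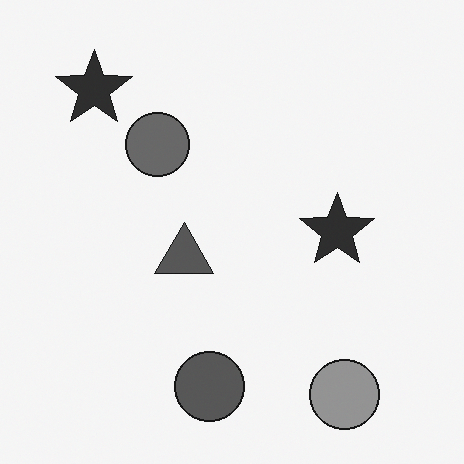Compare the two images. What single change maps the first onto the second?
The image was converted to grayscale.

All color is removed — every shape is now a shade of grey.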